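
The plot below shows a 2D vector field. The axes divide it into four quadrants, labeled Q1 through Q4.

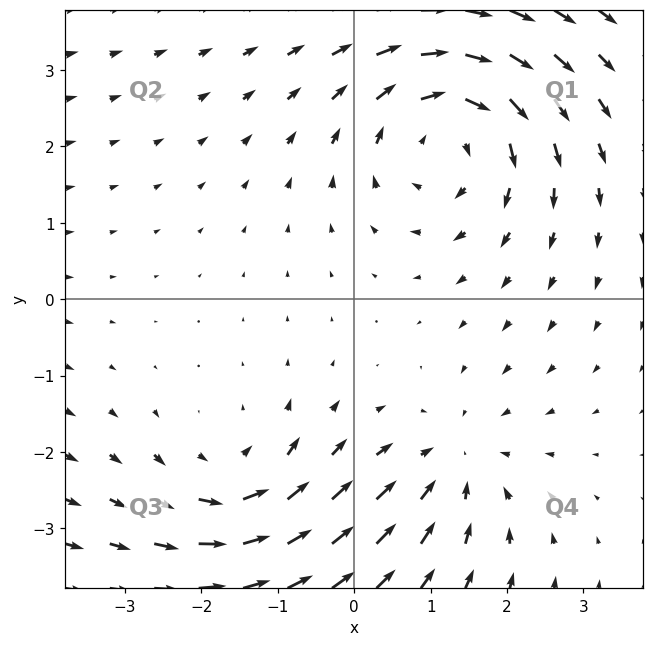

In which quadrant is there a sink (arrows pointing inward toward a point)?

Q4

The sink sits at approximately (1.3, -2.2), which lies in quadrant Q4. The divergence there is about -3, negative as expected for a sink.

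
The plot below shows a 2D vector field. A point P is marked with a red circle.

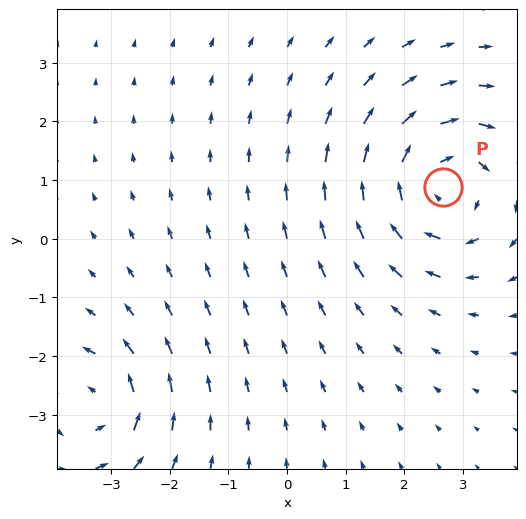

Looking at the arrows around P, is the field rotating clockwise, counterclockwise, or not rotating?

Near P at (2.7, 0.9) the arrows circulate clockwise. The curl (z-component) there is about -4; negative curl means clockwise rotation.

clockwise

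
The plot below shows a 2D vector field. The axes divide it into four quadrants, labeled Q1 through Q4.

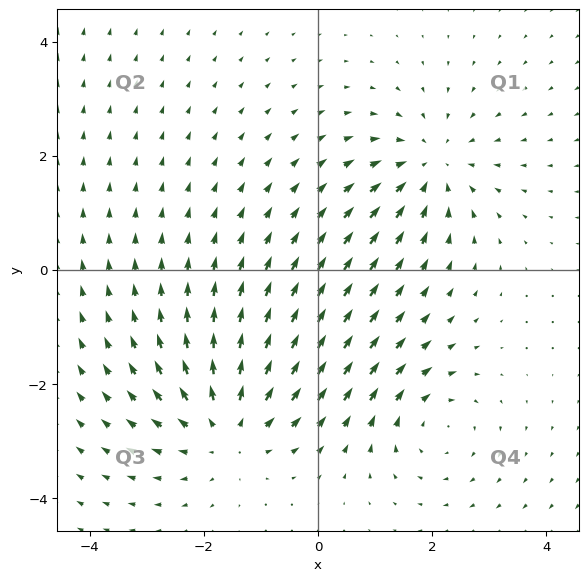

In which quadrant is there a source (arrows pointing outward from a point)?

The source sits at approximately (-1.6, -2.8), which lies in quadrant Q3. The divergence there is about +4, positive as expected for a source.

Q3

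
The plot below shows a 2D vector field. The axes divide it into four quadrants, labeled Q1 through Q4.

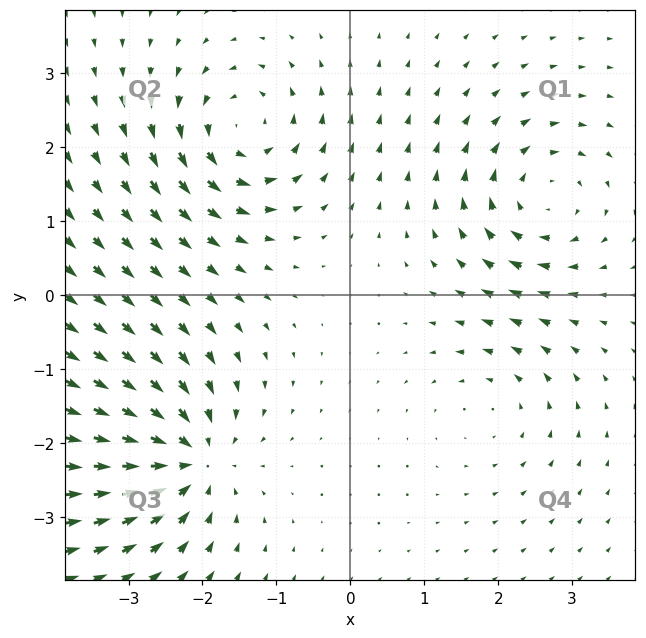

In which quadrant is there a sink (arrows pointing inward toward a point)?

Q3

The sink sits at approximately (-2.2, -2.2), which lies in quadrant Q3. The divergence there is about -7, negative as expected for a sink.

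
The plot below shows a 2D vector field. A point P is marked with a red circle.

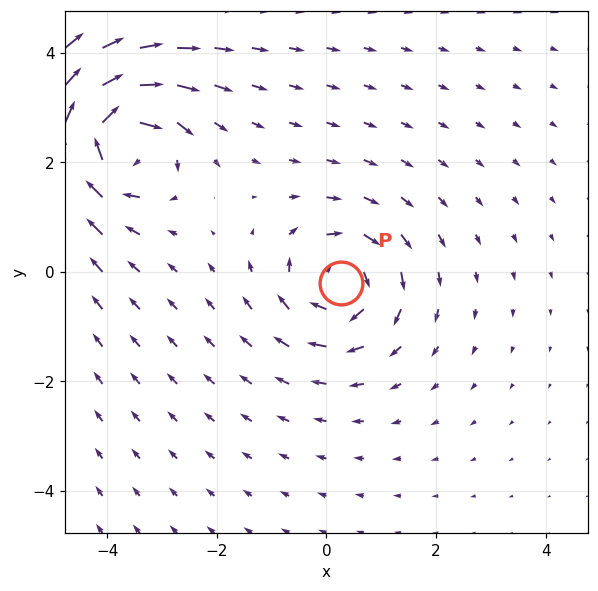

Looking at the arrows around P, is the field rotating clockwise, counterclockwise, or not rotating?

Near P at (0.3, -0.2) the arrows circulate clockwise. The curl (z-component) there is about -4; negative curl means clockwise rotation.

clockwise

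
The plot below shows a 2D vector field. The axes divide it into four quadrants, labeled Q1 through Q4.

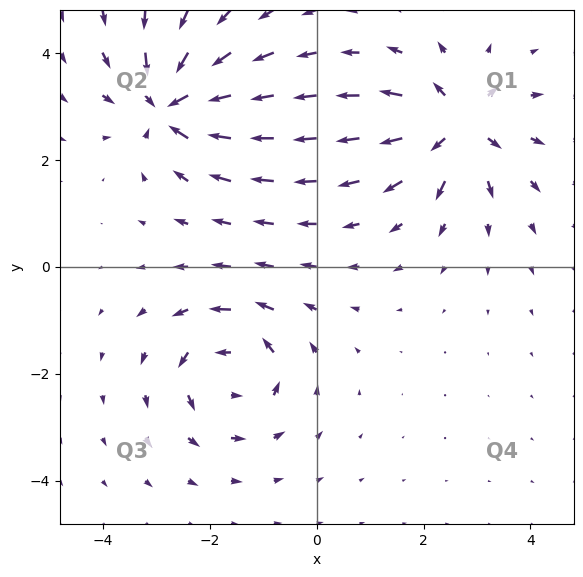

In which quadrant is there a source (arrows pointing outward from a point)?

The source sits at approximately (2.6, 2.7), which lies in quadrant Q1. The divergence there is about +5, positive as expected for a source.

Q1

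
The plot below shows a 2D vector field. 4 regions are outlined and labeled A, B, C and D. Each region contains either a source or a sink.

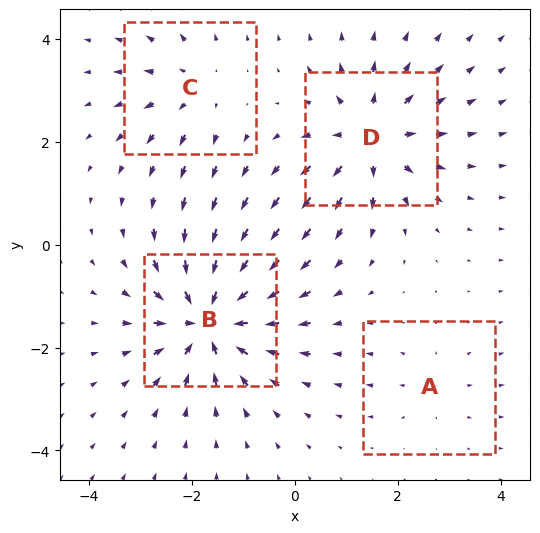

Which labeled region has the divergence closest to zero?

A

Divergence at each region's feature centre — A: about +2, B: about -8, C: about +3, D: about +6. Region A is closest to zero.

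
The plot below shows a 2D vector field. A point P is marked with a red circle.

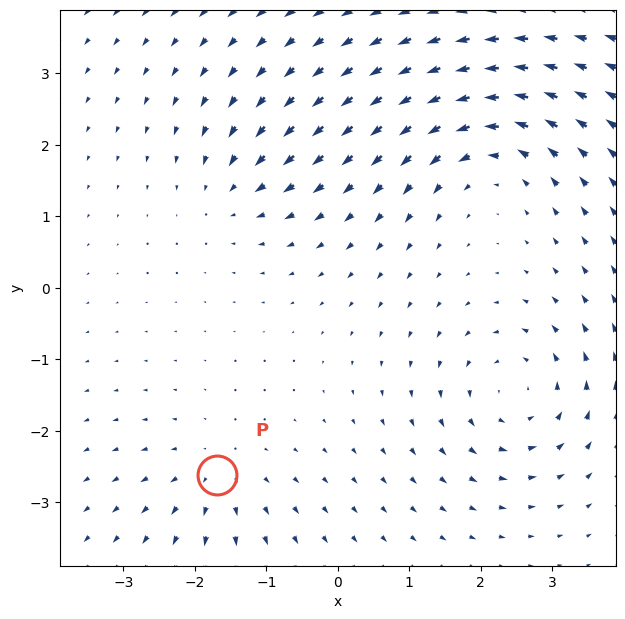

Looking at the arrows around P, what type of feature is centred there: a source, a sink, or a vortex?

At P (-1.7, -2.6) the arrows spread outward. Divergence about +4, curl ≈0 — positive divergence with near-zero curl is a source.

source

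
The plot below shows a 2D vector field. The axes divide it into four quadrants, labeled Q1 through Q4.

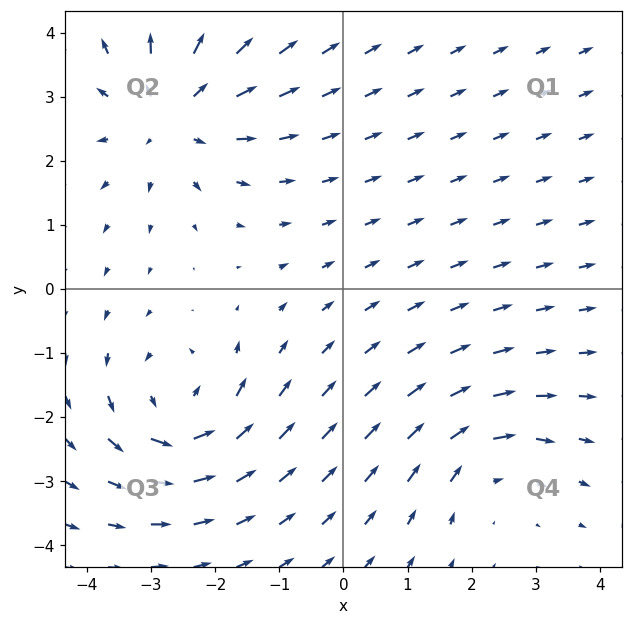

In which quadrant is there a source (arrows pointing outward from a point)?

Q2

The source sits at approximately (-2.7, 2.7), which lies in quadrant Q2. The divergence there is about +5, positive as expected for a source.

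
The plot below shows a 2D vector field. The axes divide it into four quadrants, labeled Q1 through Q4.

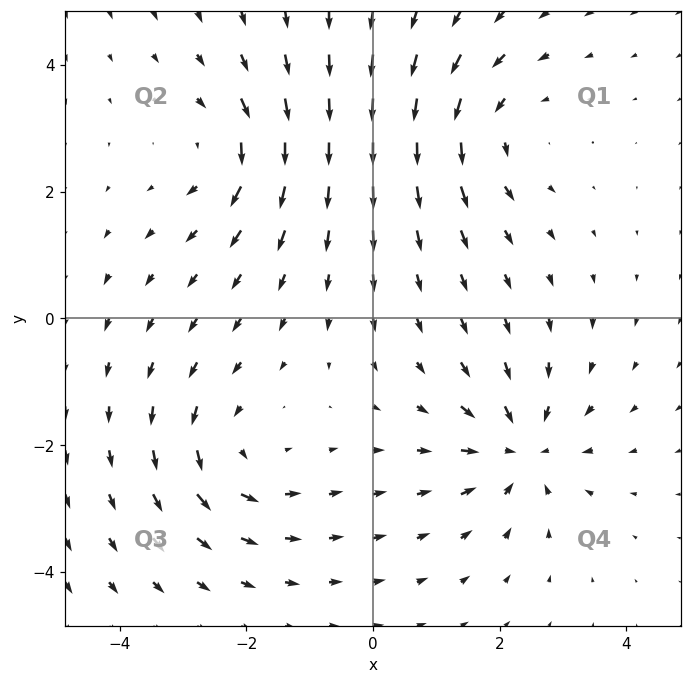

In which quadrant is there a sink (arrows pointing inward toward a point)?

Q4

The sink sits at approximately (2.3, -2.1), which lies in quadrant Q4. The divergence there is about -6, negative as expected for a sink.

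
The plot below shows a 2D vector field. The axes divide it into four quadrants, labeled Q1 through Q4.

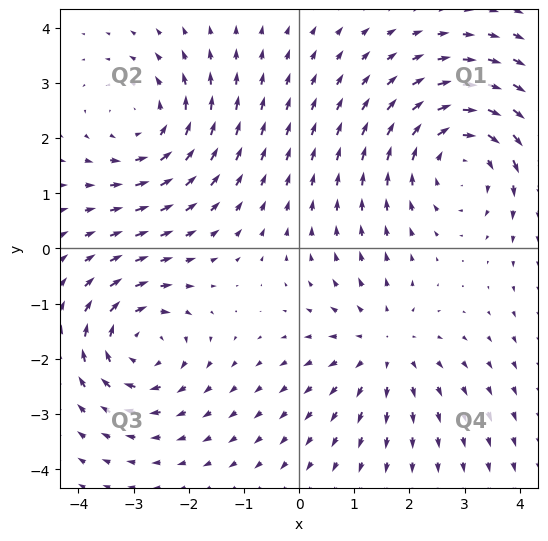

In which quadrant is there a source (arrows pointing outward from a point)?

Q4

The source sits at approximately (1.5, -1.8), which lies in quadrant Q4. The divergence there is about +3, positive as expected for a source.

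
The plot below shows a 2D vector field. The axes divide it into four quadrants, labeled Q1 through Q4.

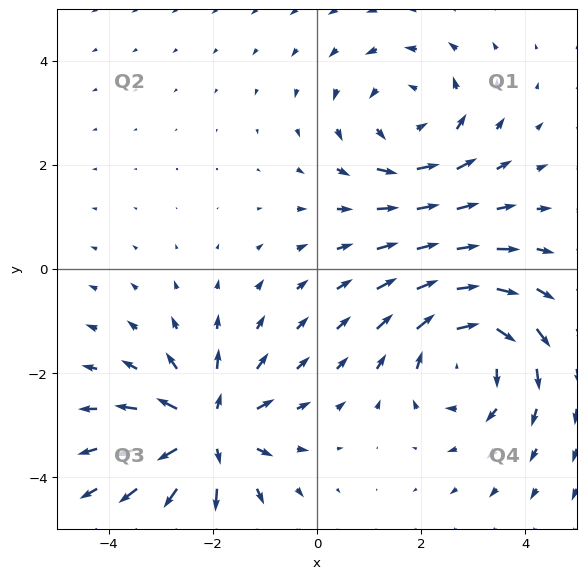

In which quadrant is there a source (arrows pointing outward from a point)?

The source sits at approximately (-2.1, -3.1), which lies in quadrant Q3. The divergence there is about +5, positive as expected for a source.

Q3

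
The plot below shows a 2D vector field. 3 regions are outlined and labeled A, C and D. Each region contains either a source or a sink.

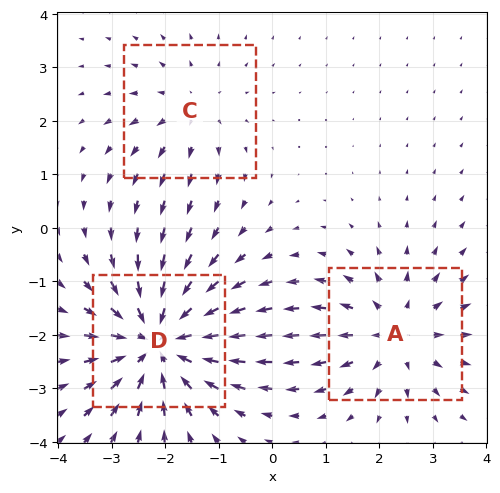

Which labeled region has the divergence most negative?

D

Divergence at each region's feature centre — A: about +3, C: about +2, D: about -4. Region D is most negative.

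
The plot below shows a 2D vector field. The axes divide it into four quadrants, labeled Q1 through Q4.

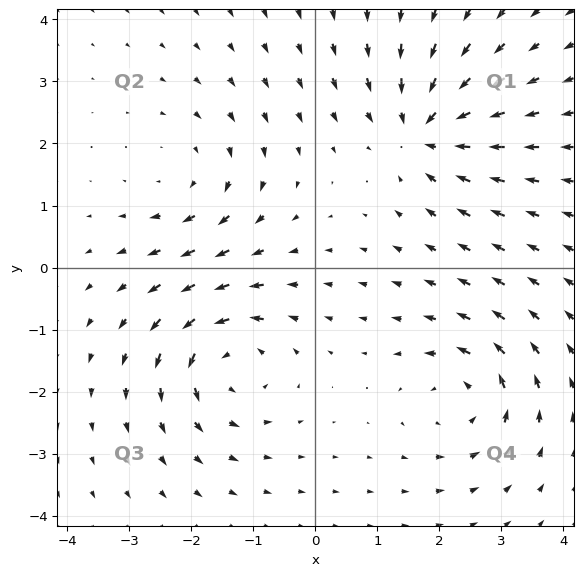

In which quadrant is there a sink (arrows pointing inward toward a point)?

The sink sits at approximately (1.8, 2.2), which lies in quadrant Q1. The divergence there is about -6, negative as expected for a sink.

Q1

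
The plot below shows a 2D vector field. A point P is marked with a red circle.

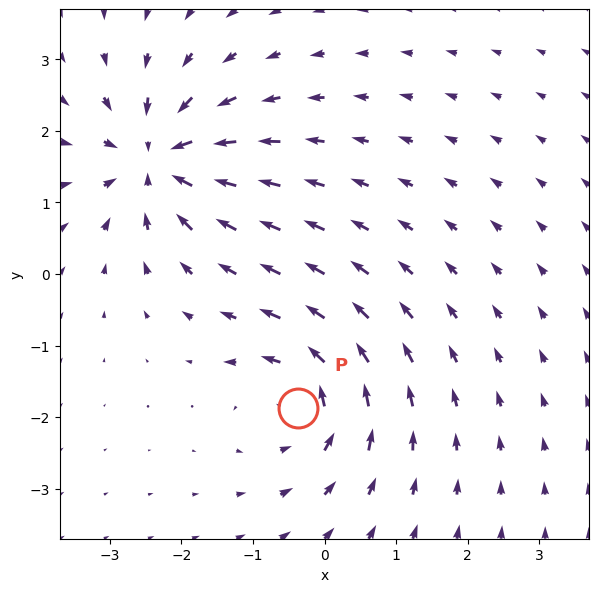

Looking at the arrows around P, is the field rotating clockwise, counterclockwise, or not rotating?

Near P at (-0.4, -1.9) the arrows circulate counterclockwise. The curl (z-component) there is about +5; positive curl means counterclockwise rotation.

counterclockwise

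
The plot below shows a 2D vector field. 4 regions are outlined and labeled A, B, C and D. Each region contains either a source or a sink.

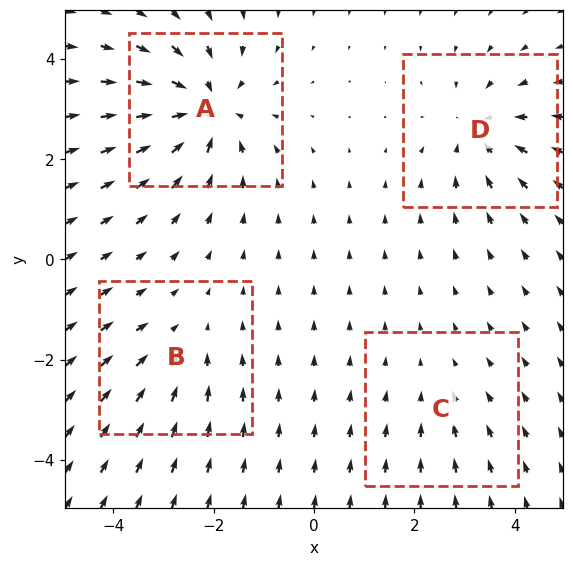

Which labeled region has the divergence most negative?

Divergence at each region's feature centre — A: about -7, B: about -3, C: about -2, D: about -5. Region A is most negative.

A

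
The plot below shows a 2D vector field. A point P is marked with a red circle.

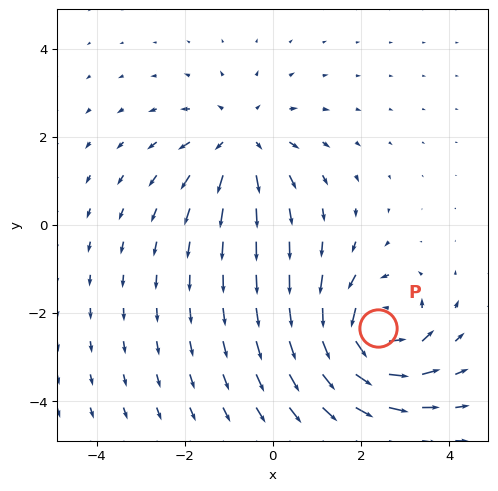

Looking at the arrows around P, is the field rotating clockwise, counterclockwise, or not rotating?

Near P at (2.4, -2.3) the arrows circulate counterclockwise. The curl (z-component) there is about +5; positive curl means counterclockwise rotation.

counterclockwise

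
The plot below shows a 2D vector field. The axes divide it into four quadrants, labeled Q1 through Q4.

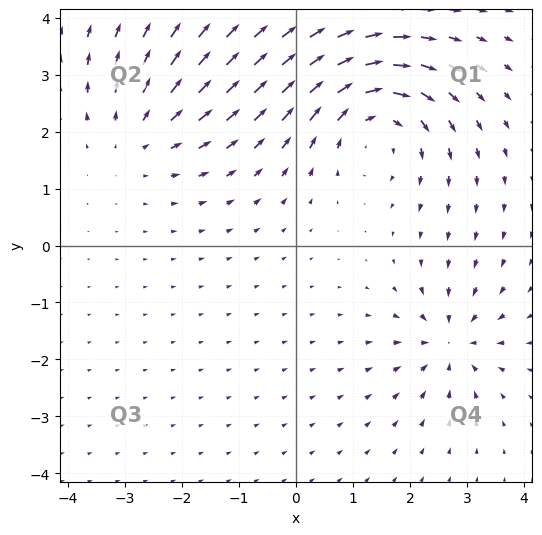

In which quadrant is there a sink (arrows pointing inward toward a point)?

The sink sits at approximately (2.7, -1.7), which lies in quadrant Q4. The divergence there is about -4, negative as expected for a sink.

Q4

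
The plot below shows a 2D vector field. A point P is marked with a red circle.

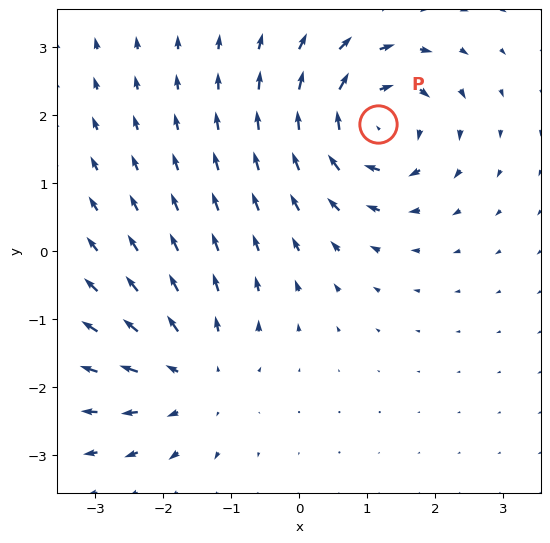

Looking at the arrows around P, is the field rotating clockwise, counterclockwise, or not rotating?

Near P at (1.2, 1.9) the arrows circulate clockwise. The curl (z-component) there is about -6; negative curl means clockwise rotation.

clockwise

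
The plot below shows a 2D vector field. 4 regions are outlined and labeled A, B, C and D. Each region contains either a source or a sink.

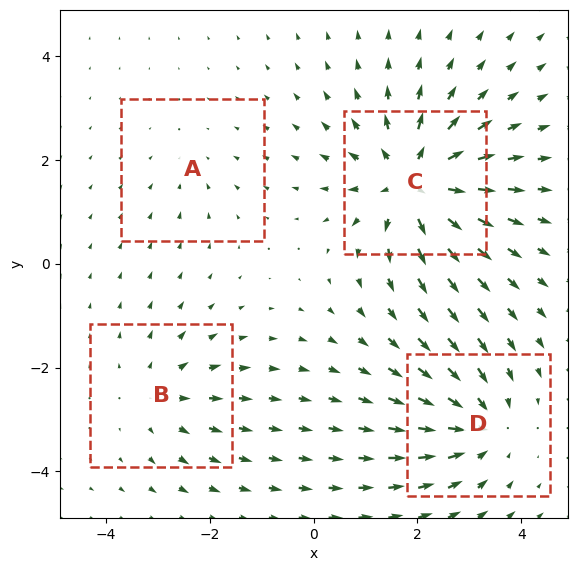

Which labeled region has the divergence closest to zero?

A

Divergence at each region's feature centre — A: about -2, B: about +3, C: about +8, D: about -5. Region A is closest to zero.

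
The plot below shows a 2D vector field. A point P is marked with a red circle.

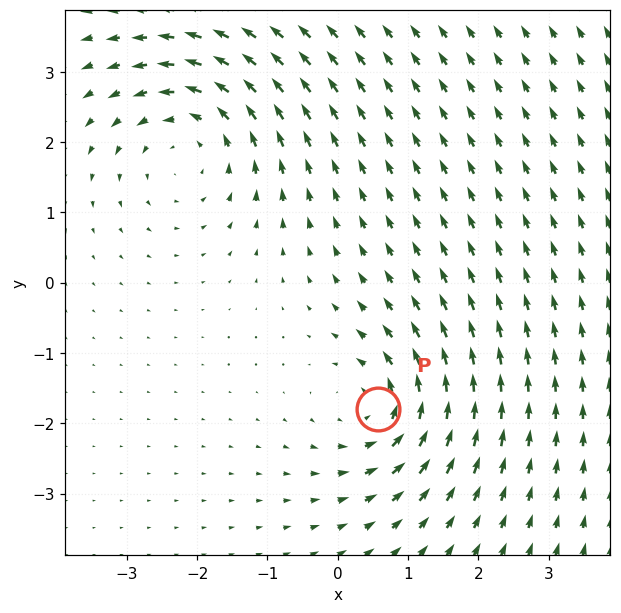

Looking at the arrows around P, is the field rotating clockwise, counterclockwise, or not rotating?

counterclockwise

Near P at (0.6, -1.8) the arrows circulate counterclockwise. The curl (z-component) there is about +4; positive curl means counterclockwise rotation.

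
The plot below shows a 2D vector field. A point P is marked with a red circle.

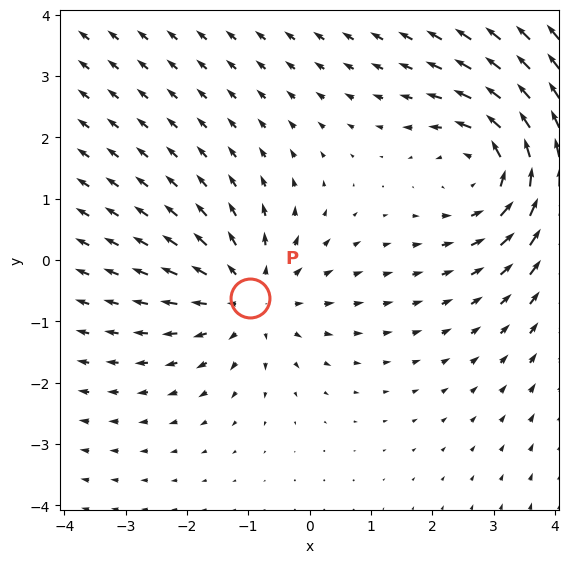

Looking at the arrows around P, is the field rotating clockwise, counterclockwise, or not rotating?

Near P at (-1.0, -0.6) the arrows show no circulation. The curl there is ≈0.

not rotating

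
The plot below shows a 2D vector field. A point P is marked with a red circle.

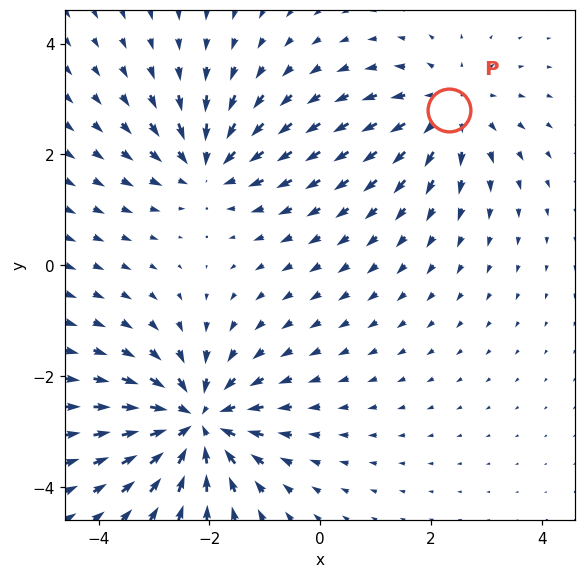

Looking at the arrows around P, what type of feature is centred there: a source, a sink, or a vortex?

At P (2.3, 2.8) the arrows spread outward. Divergence about +3, curl ≈0 — positive divergence with near-zero curl is a source.

source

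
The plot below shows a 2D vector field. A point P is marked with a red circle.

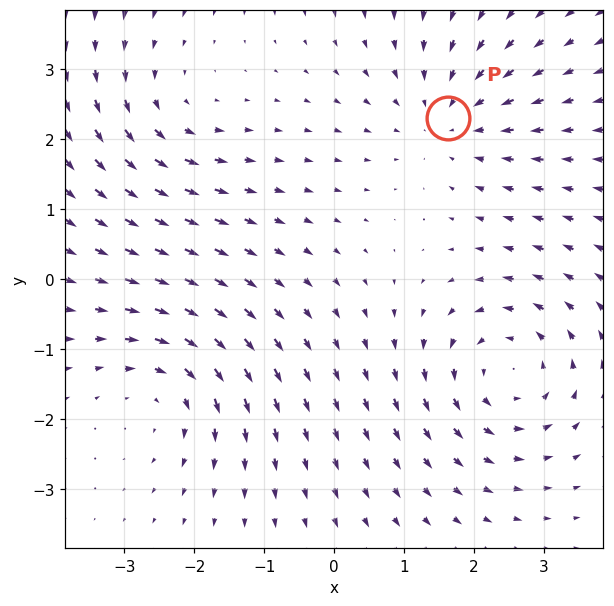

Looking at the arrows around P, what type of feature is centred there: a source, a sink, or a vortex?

sink

At P (1.6, 2.3) the arrows converge inward. Divergence about -3, curl ≈0 — negative divergence with near-zero curl is a sink.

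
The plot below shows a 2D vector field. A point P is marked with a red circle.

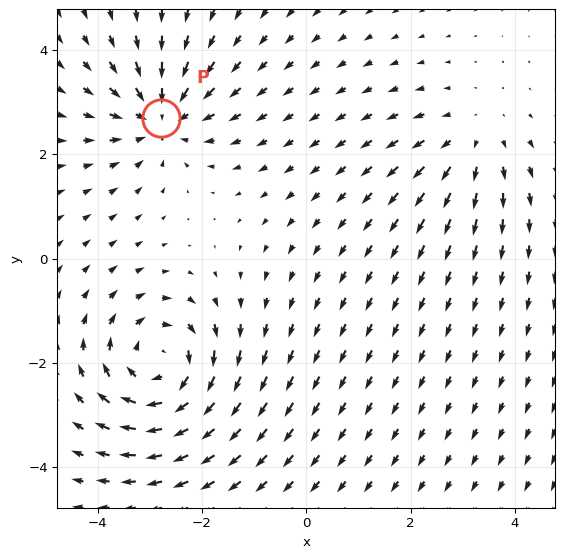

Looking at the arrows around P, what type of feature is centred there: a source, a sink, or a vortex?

At P (-2.8, 2.7) the arrows converge inward. Divergence about -4, curl ≈0 — negative divergence with near-zero curl is a sink.

sink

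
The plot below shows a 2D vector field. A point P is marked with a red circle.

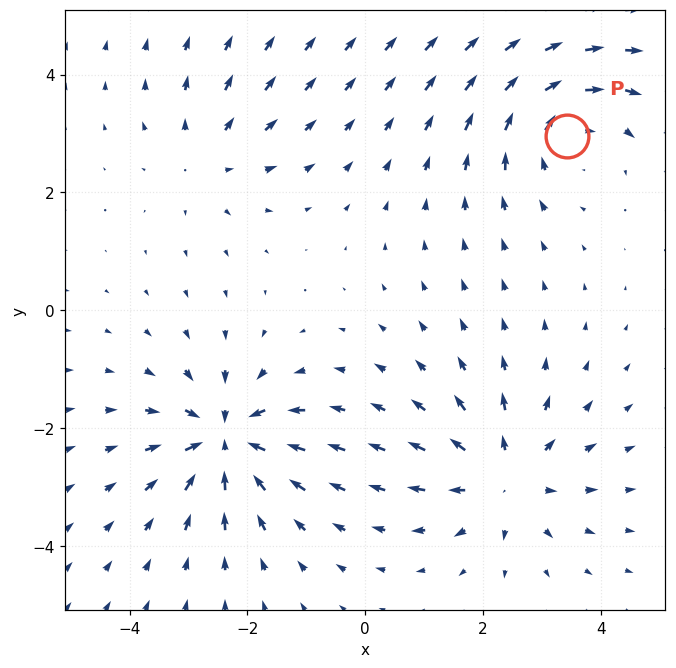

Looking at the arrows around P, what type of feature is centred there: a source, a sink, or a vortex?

vortex

At P (3.4, 3.0) the arrows circulate clockwise. Divergence ≈0, curl about -4 — near-zero divergence with nonzero curl is a vortex.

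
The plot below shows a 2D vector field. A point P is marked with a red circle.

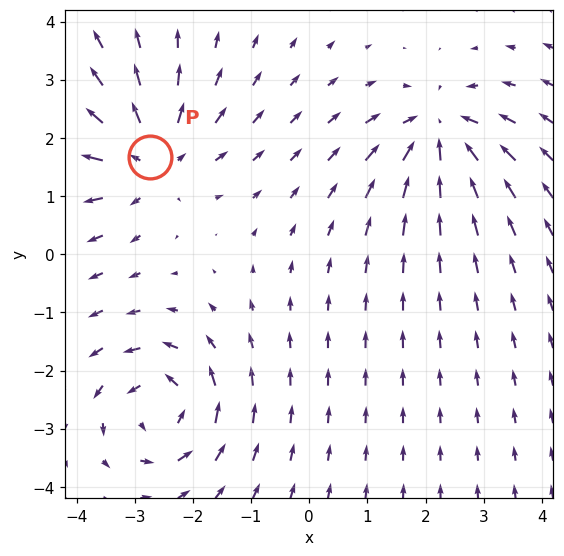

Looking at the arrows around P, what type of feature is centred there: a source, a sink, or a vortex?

At P (-2.7, 1.7) the arrows spread outward. Divergence about +3, curl ≈0 — positive divergence with near-zero curl is a source.

source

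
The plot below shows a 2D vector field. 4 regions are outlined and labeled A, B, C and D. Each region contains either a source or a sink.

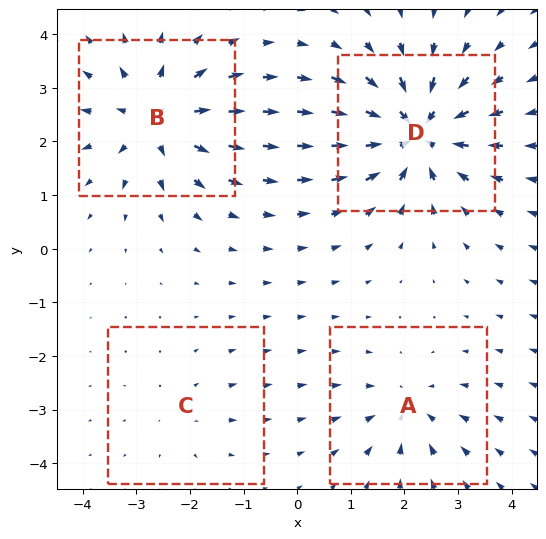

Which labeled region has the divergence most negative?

D

Divergence at each region's feature centre — A: about -4, B: about +6, C: about +2, D: about -7. Region D is most negative.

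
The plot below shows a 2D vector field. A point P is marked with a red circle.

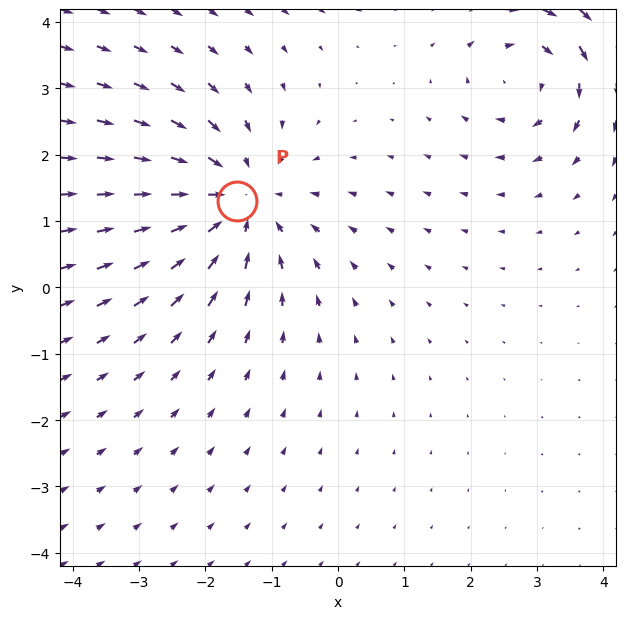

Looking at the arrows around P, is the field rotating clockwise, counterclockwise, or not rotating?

not rotating

Near P at (-1.5, 1.3) the arrows show no circulation. The curl there is ≈0.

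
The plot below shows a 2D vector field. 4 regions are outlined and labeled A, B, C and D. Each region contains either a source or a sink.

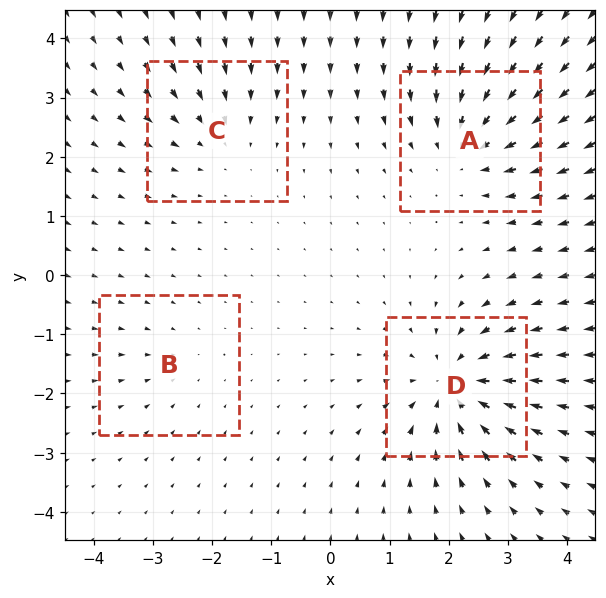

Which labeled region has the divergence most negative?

Divergence at each region's feature centre — A: about -5, B: about -2, C: about -4, D: about -7. Region D is most negative.

D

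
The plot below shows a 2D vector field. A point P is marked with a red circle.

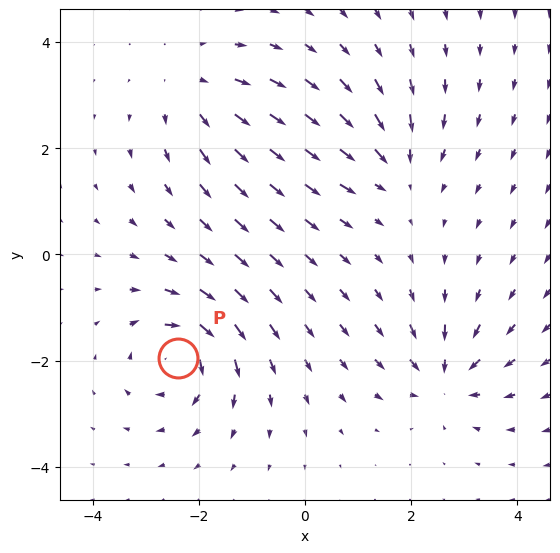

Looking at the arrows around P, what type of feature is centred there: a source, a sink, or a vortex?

vortex

At P (-2.4, -1.9) the arrows circulate clockwise. Divergence ≈0, curl about -6 — near-zero divergence with nonzero curl is a vortex.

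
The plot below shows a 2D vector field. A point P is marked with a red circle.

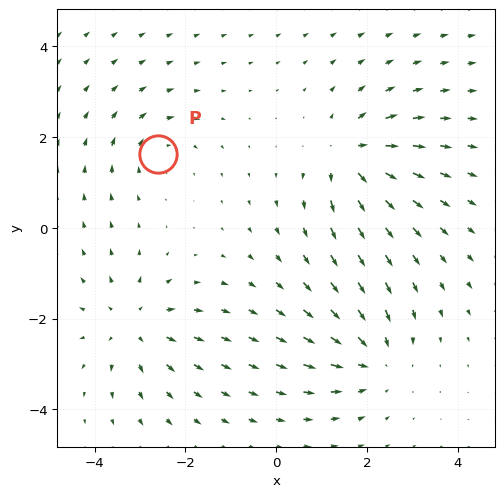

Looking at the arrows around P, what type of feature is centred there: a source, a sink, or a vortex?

At P (-2.6, 1.6) the arrows circulate clockwise. Divergence ≈0, curl about -3 — near-zero divergence with nonzero curl is a vortex.

vortex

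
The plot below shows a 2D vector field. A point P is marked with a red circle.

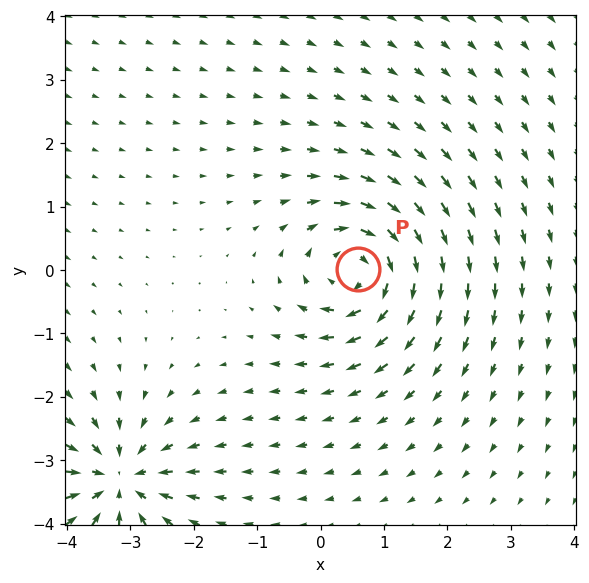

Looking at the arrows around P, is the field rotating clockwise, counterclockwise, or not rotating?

Near P at (0.6, 0.0) the arrows circulate clockwise. The curl (z-component) there is about -4; negative curl means clockwise rotation.

clockwise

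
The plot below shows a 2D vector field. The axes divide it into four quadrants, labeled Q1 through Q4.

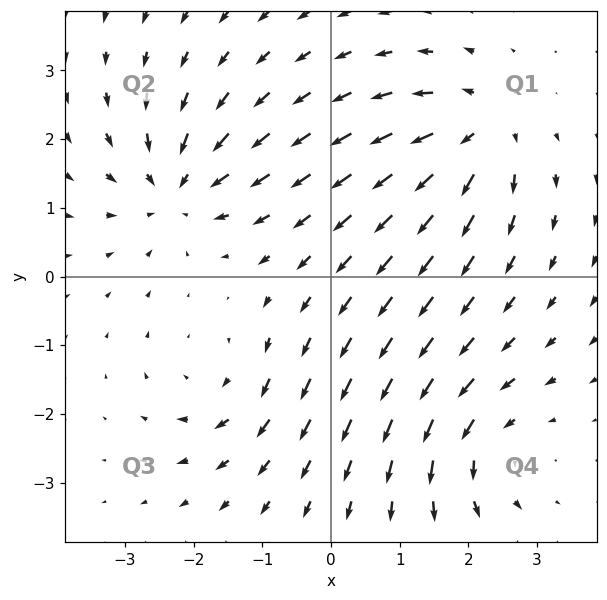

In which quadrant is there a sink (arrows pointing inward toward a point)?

Q2

The sink sits at approximately (-2.2, 1.3), which lies in quadrant Q2. The divergence there is about -6, negative as expected for a sink.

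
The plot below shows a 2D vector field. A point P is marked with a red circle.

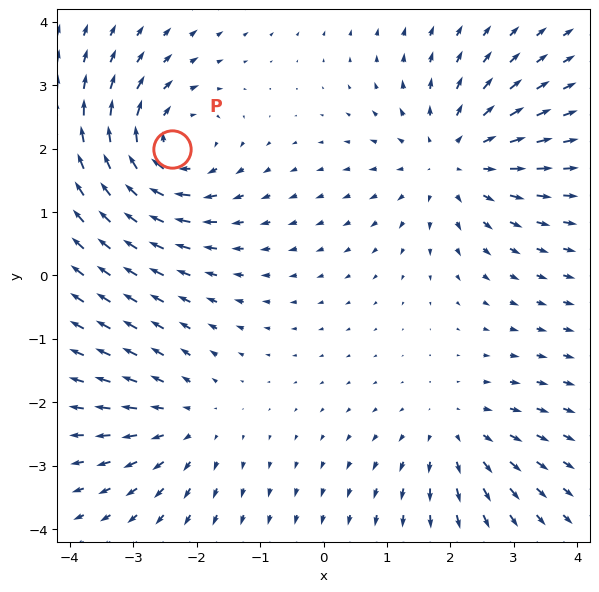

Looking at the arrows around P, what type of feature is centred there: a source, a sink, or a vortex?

At P (-2.4, 2.0) the arrows circulate clockwise. Divergence ≈0, curl about -6 — near-zero divergence with nonzero curl is a vortex.

vortex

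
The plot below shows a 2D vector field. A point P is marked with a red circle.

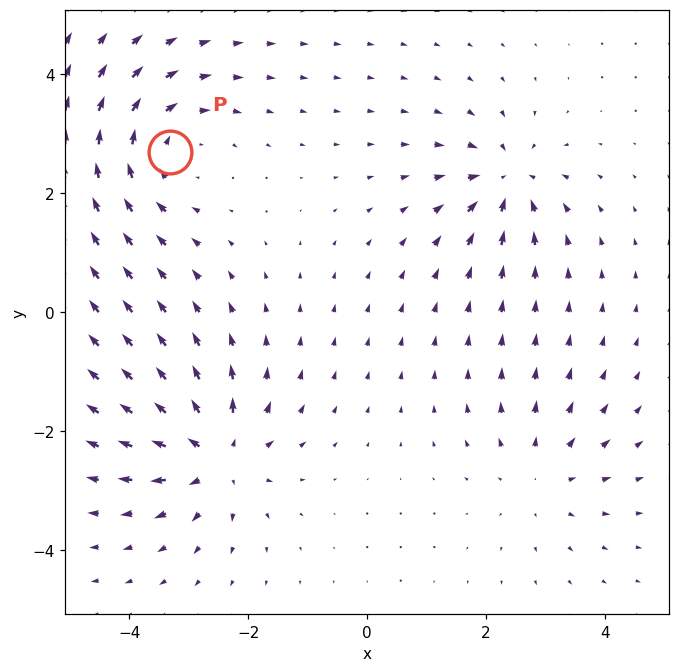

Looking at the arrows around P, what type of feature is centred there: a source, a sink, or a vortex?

vortex

At P (-3.3, 2.7) the arrows circulate clockwise. Divergence ≈0, curl about -3 — near-zero divergence with nonzero curl is a vortex.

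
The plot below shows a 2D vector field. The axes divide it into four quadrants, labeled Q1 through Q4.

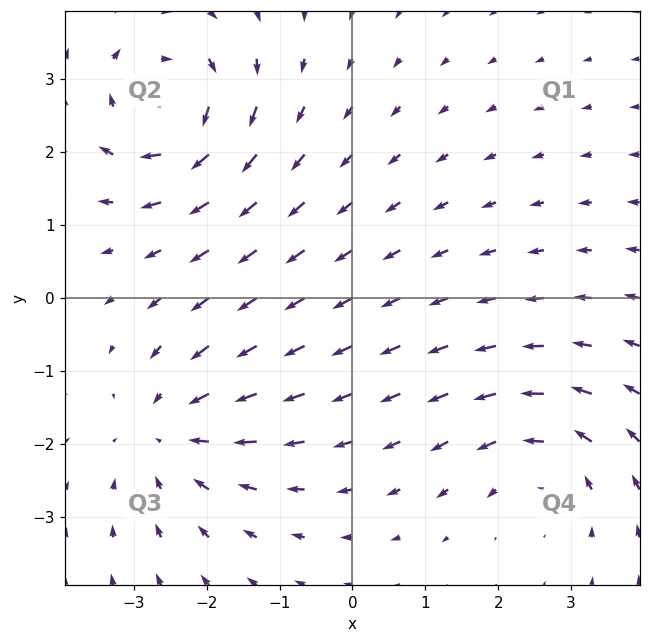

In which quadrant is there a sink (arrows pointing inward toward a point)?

Q3

The sink sits at approximately (-2.5, -1.8), which lies in quadrant Q3. The divergence there is about -4, negative as expected for a sink.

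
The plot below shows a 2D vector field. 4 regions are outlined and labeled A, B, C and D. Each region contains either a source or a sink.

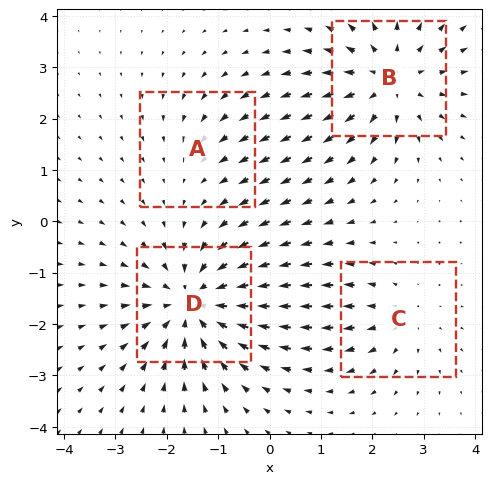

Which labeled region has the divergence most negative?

Divergence at each region's feature centre — A: about -2, B: about +5, C: about +3, D: about -6. Region D is most negative.

D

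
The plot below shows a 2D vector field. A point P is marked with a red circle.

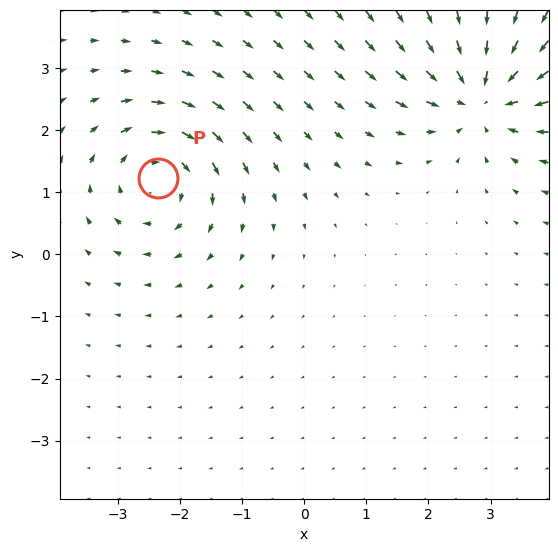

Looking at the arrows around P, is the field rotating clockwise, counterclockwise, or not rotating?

clockwise

Near P at (-2.3, 1.2) the arrows circulate clockwise. The curl (z-component) there is about -5; negative curl means clockwise rotation.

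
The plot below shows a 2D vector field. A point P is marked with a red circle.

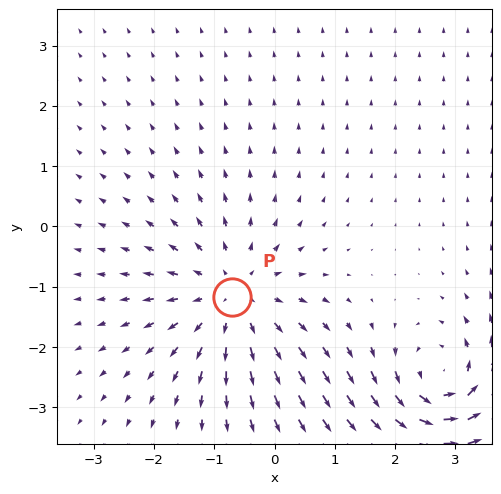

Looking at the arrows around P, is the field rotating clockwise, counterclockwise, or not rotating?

not rotating

Near P at (-0.7, -1.2) the arrows show no circulation. The curl there is ≈0.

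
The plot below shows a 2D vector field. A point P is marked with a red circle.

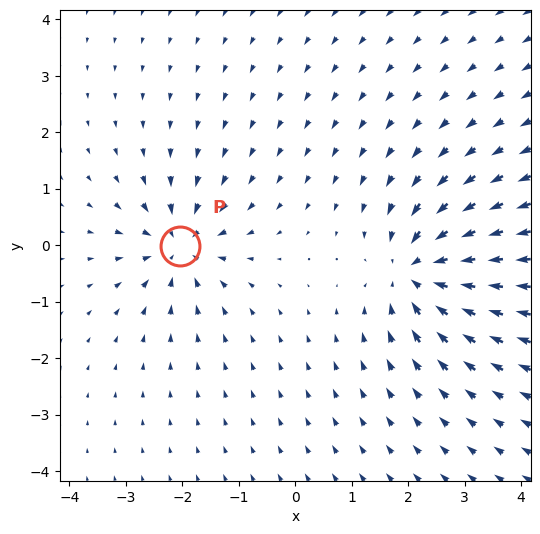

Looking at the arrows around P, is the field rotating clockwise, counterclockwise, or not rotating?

Near P at (-2.0, -0.0) the arrows show no circulation. The curl there is ≈0.

not rotating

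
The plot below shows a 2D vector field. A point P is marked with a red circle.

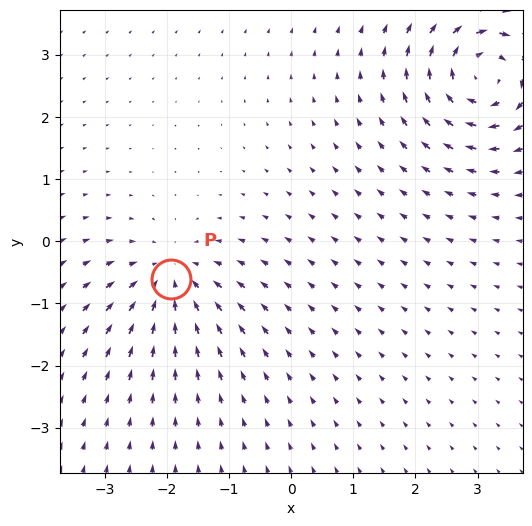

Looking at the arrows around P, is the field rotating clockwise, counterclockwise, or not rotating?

Near P at (-1.9, -0.6) the arrows show no circulation. The curl there is ≈0.

not rotating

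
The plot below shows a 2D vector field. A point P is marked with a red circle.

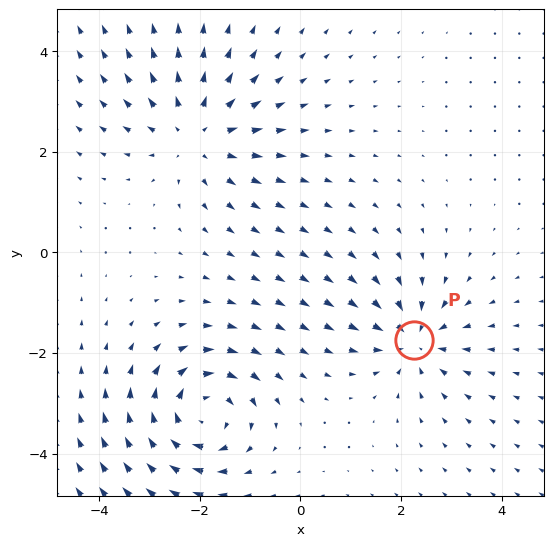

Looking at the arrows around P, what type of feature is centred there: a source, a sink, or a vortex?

sink

At P (2.3, -1.7) the arrows converge inward. Divergence about -5, curl ≈0 — negative divergence with near-zero curl is a sink.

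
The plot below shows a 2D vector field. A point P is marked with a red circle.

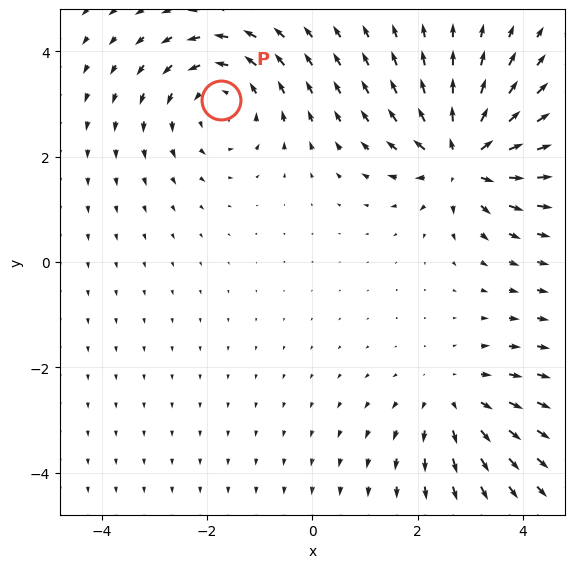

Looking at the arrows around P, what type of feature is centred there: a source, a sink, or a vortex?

vortex

At P (-1.7, 3.1) the arrows circulate counterclockwise. Divergence ≈0, curl about +3 — near-zero divergence with nonzero curl is a vortex.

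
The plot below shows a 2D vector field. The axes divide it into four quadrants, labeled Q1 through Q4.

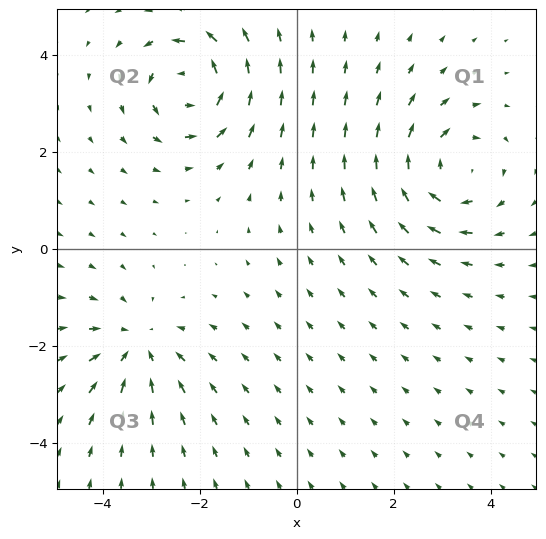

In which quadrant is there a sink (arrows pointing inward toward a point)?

The sink sits at approximately (-3.3, -2.0), which lies in quadrant Q3. The divergence there is about -4, negative as expected for a sink.

Q3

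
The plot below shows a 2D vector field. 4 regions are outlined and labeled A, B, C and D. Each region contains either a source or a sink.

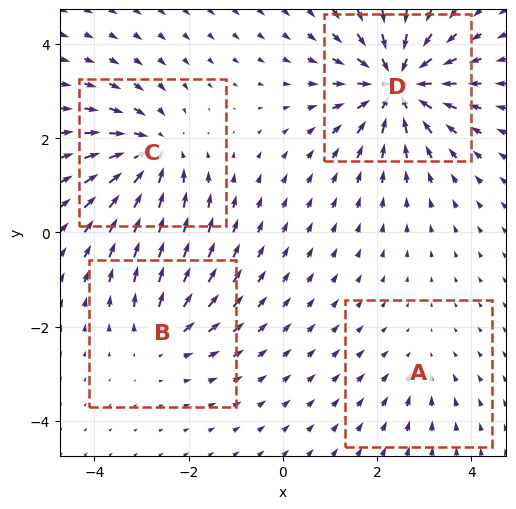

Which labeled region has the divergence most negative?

Divergence at each region's feature centre — A: about -2, B: about +3, C: about -5, D: about -7. Region D is most negative.

D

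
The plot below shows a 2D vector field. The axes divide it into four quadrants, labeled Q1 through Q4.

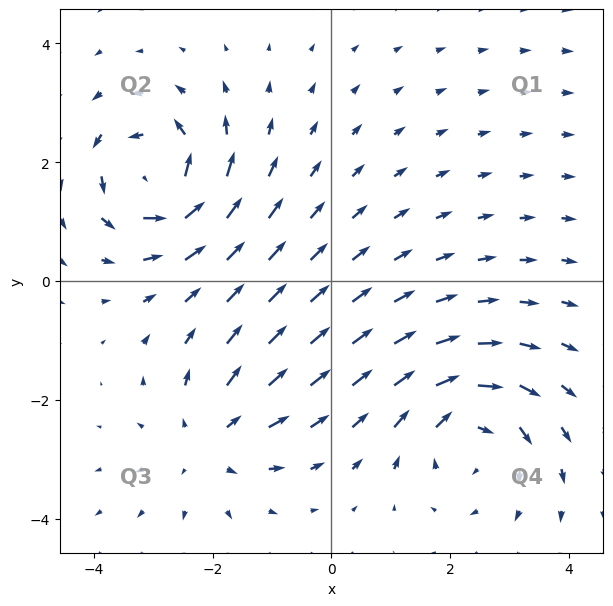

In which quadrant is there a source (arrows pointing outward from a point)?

The source sits at approximately (-2.1, -2.7), which lies in quadrant Q3. The divergence there is about +4, positive as expected for a source.

Q3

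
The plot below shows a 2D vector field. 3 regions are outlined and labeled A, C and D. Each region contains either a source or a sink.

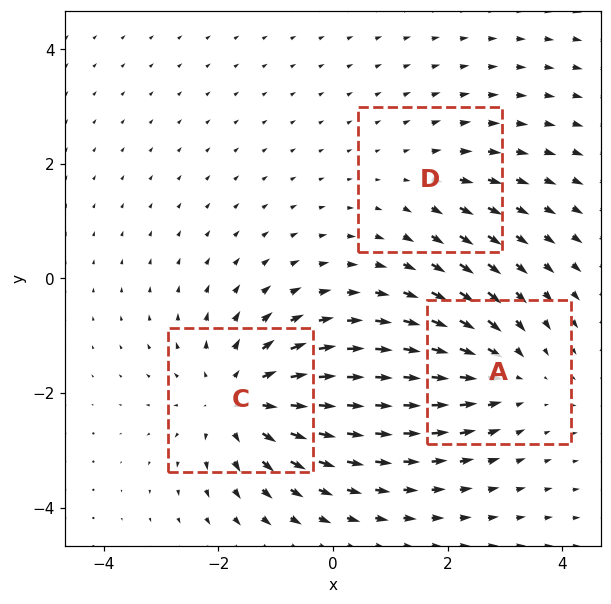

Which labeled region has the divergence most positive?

C

Divergence at each region's feature centre — A: about -3, C: about +4, D: about +2. Region C is most positive.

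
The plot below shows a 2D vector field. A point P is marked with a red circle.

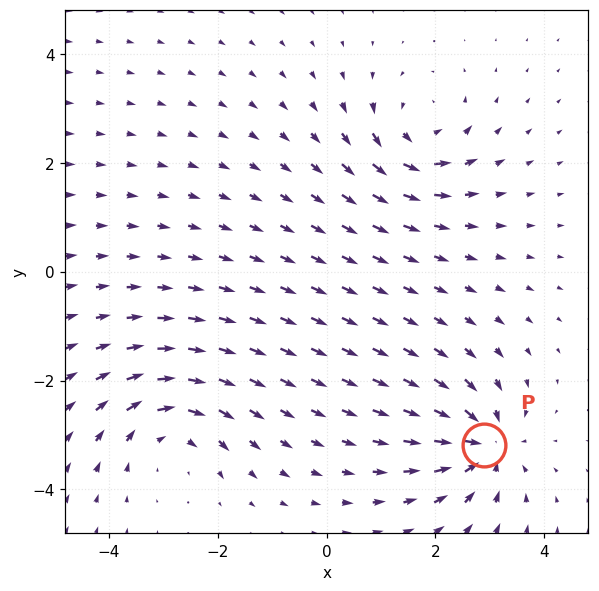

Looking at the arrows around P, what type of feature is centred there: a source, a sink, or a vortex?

At P (2.9, -3.2) the arrows converge inward. Divergence about -7, curl ≈0 — negative divergence with near-zero curl is a sink.

sink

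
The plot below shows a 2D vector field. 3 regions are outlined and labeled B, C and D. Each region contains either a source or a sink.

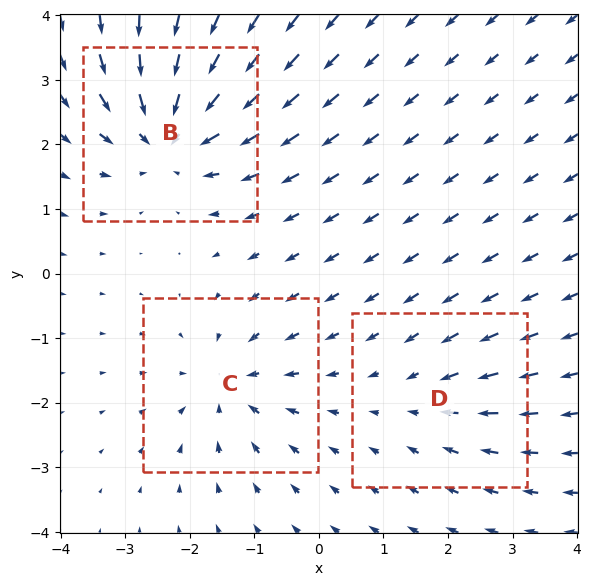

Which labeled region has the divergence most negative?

B

Divergence at each region's feature centre — B: about -5, C: about -3, D: about -2. Region B is most negative.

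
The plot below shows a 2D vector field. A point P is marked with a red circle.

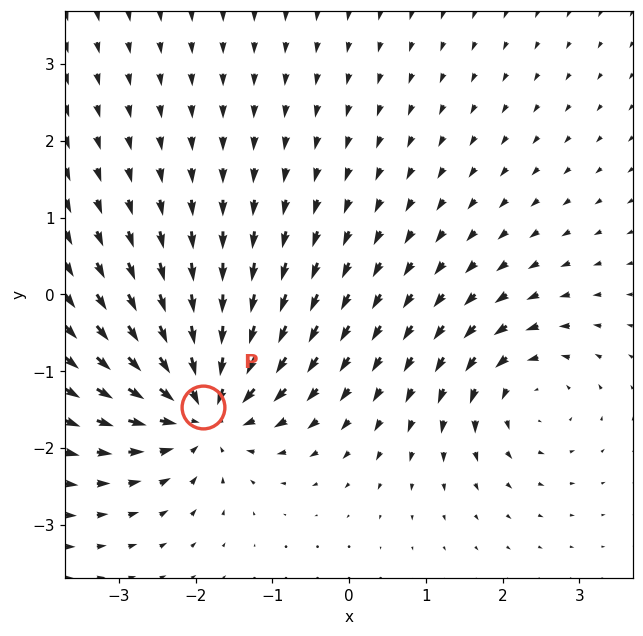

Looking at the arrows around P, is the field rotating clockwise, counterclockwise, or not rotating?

Near P at (-1.9, -1.5) the arrows show no circulation. The curl there is ≈0.

not rotating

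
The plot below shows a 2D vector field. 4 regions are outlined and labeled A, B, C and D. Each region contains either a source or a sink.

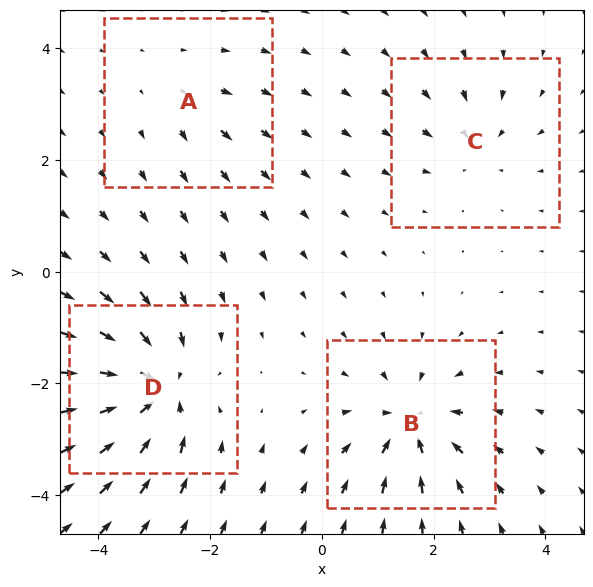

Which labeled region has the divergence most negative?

D

Divergence at each region's feature centre — A: about +2, B: about -6, C: about -4, D: about -8. Region D is most negative.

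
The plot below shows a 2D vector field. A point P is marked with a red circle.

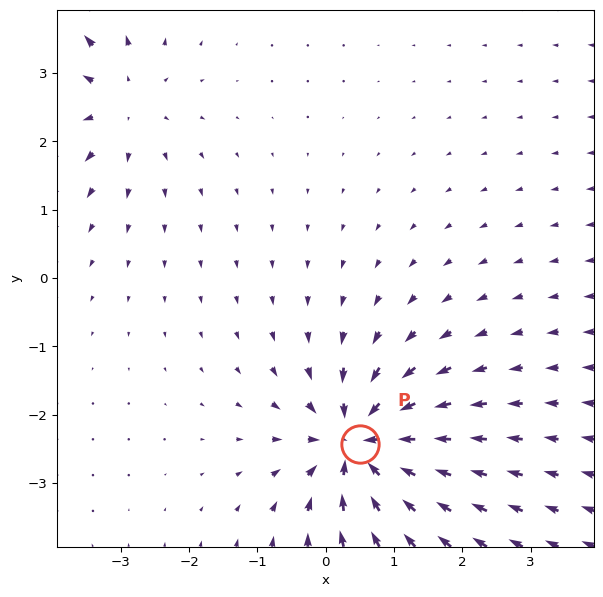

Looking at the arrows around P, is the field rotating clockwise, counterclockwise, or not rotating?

Near P at (0.5, -2.4) the arrows show no circulation. The curl there is ≈0.

not rotating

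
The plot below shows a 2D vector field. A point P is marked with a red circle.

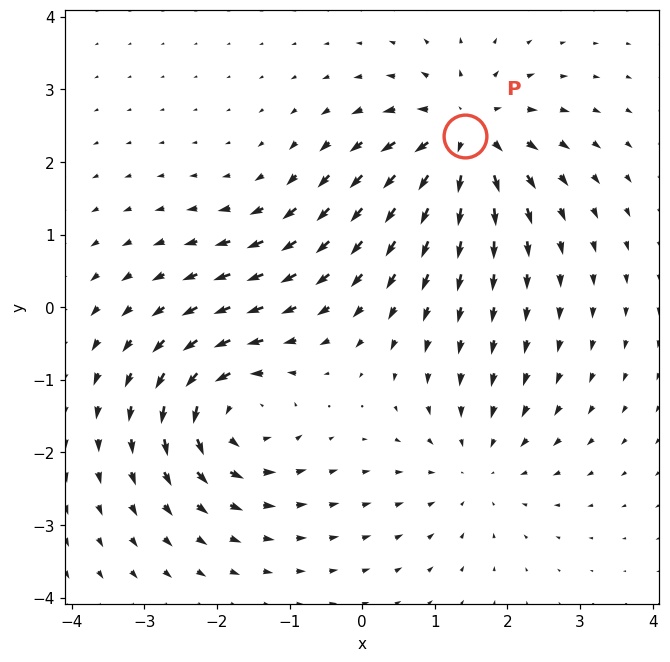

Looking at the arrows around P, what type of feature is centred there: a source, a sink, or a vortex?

source

At P (1.4, 2.4) the arrows spread outward. Divergence about +7, curl ≈0 — positive divergence with near-zero curl is a source.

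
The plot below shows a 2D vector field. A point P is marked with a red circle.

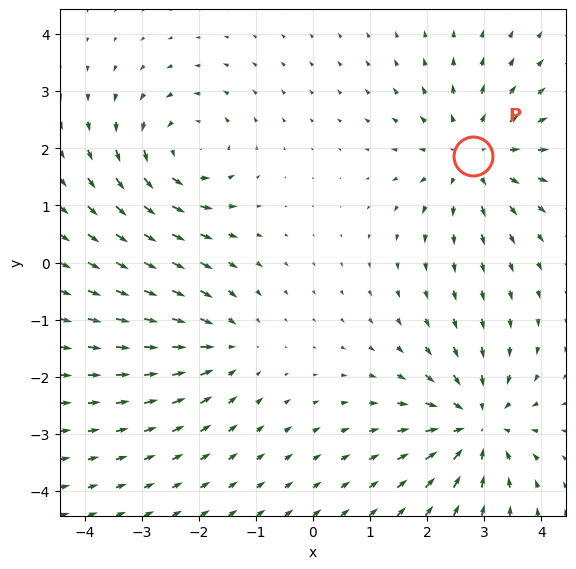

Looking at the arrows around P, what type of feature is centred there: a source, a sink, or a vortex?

source

At P (2.8, 1.9) the arrows spread outward. Divergence about +5, curl ≈0 — positive divergence with near-zero curl is a source.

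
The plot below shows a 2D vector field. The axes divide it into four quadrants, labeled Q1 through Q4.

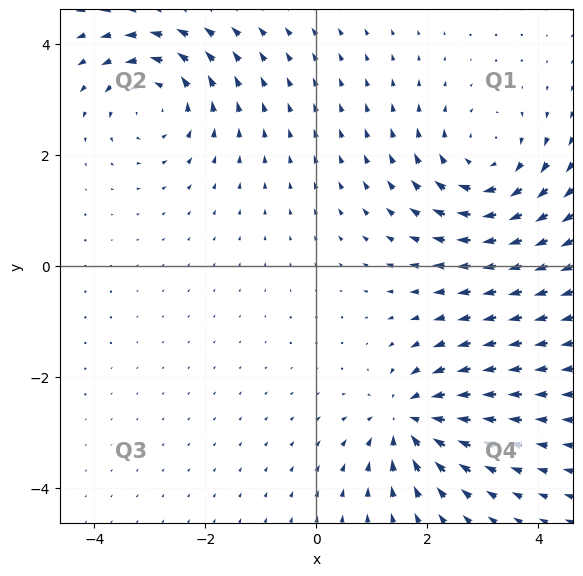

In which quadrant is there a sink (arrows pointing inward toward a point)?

The sink sits at approximately (1.7, -2.8), which lies in quadrant Q4. The divergence there is about -4, negative as expected for a sink.

Q4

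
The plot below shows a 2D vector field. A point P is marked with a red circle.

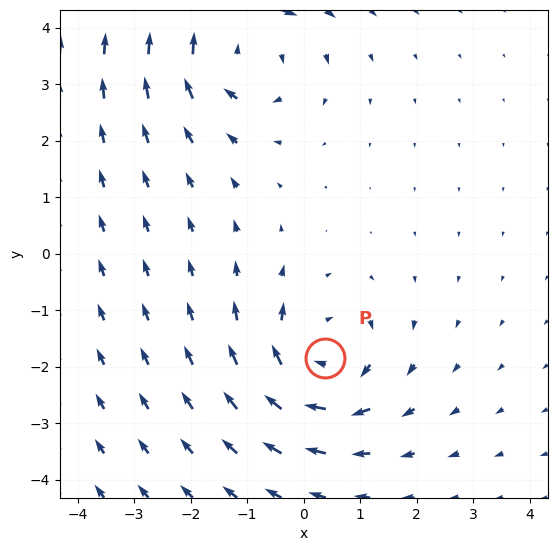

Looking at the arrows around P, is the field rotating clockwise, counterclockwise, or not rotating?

clockwise

Near P at (0.4, -1.8) the arrows circulate clockwise. The curl (z-component) there is about -5; negative curl means clockwise rotation.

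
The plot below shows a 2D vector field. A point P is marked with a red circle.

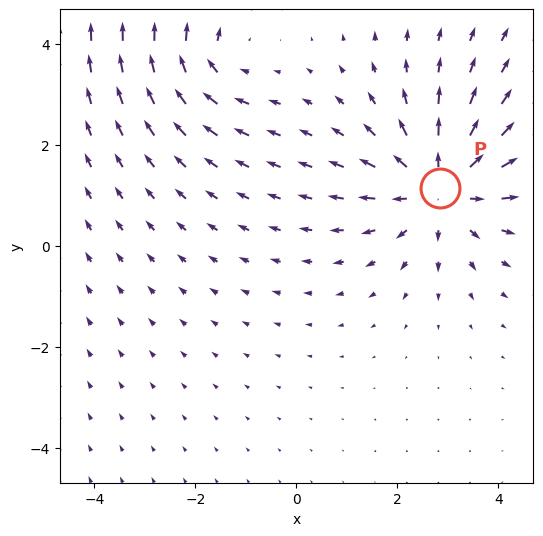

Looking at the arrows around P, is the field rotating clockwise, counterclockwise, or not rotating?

not rotating

Near P at (2.9, 1.2) the arrows show no circulation. The curl there is ≈0.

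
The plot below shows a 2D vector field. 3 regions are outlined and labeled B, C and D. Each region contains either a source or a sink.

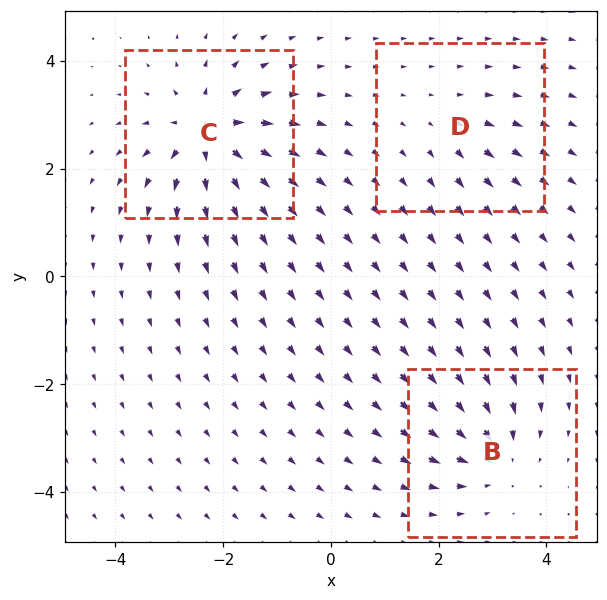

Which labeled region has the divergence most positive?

C

Divergence at each region's feature centre — B: about -4, C: about +6, D: about +2. Region C is most positive.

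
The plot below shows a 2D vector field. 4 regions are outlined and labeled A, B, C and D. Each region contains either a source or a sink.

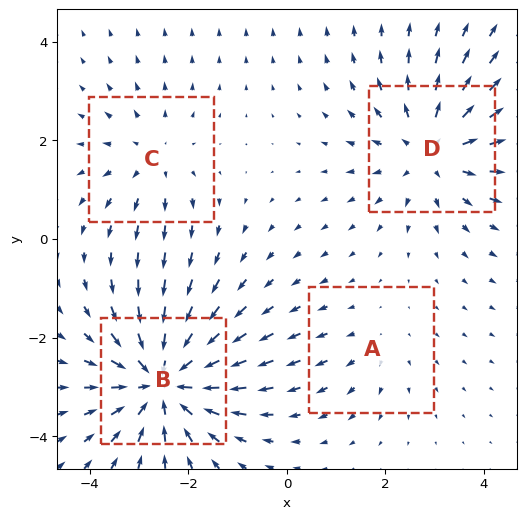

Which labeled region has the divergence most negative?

B

Divergence at each region's feature centre — A: about +2, B: about -6, C: about +3, D: about +4. Region B is most negative.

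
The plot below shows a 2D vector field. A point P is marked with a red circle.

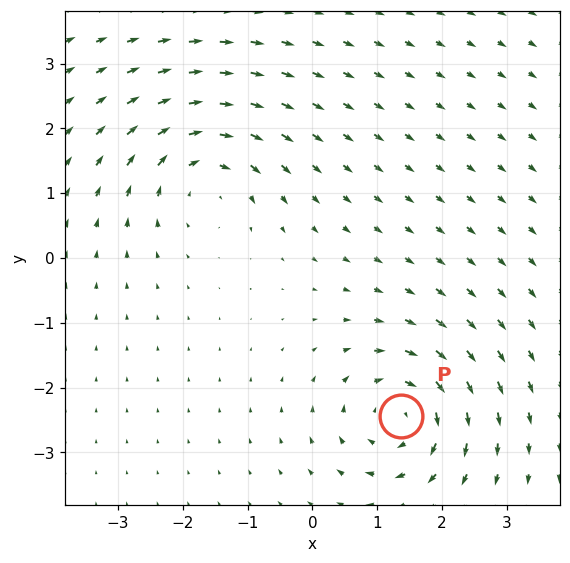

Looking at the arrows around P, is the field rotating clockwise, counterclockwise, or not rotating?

clockwise

Near P at (1.4, -2.4) the arrows circulate clockwise. The curl (z-component) there is about -5; negative curl means clockwise rotation.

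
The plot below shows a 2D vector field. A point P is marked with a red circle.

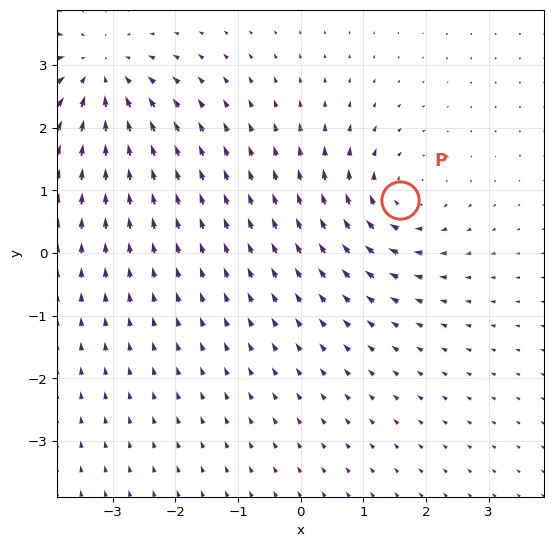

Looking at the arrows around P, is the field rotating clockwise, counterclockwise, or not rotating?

Near P at (1.6, 0.9) the arrows circulate clockwise. The curl (z-component) there is about -4; negative curl means clockwise rotation.

clockwise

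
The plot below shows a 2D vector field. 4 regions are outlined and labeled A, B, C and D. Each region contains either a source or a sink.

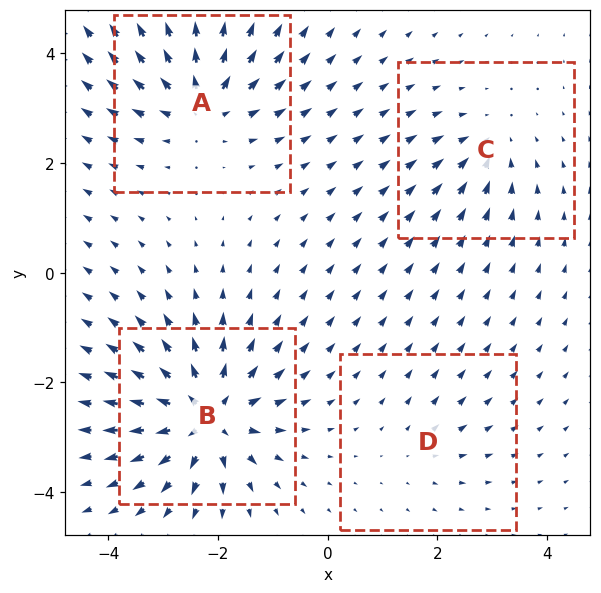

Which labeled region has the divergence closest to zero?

Divergence at each region's feature centre — A: about +7, B: about +9, C: about -4, D: about +2. Region D is closest to zero.

D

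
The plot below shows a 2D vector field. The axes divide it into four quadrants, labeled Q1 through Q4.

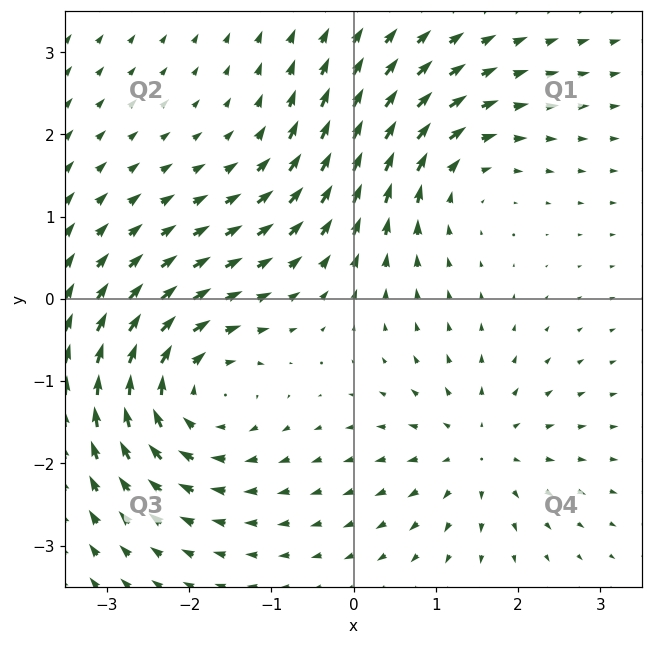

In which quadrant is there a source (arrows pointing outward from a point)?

Q4

The source sits at approximately (1.5, -1.8), which lies in quadrant Q4. The divergence there is about +4, positive as expected for a source.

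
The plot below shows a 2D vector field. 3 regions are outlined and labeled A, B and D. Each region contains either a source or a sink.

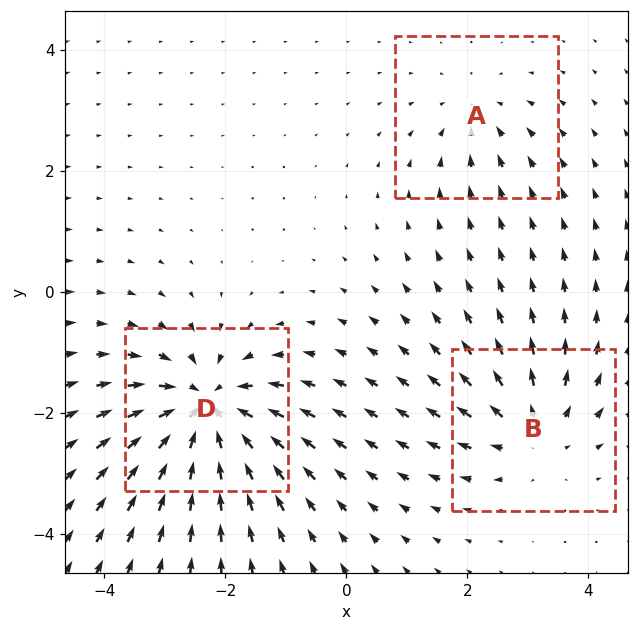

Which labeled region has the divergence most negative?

Divergence at each region's feature centre — A: about -2, B: about +4, D: about -6. Region D is most negative.

D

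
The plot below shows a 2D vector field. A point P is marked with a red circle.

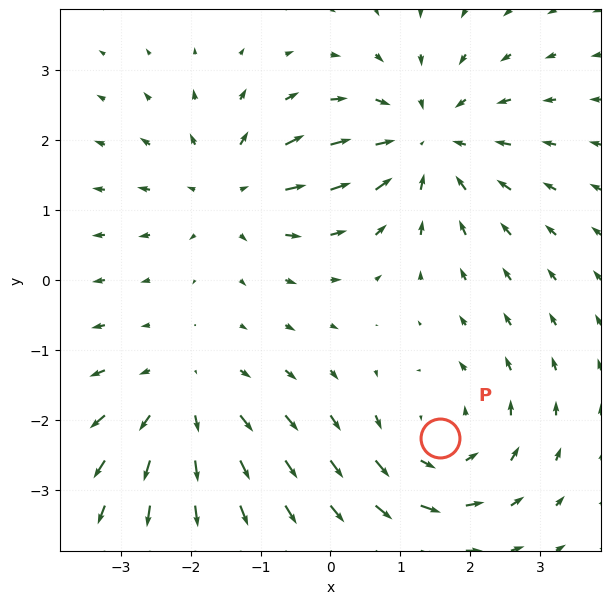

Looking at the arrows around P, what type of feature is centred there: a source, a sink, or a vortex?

vortex

At P (1.6, -2.3) the arrows circulate counterclockwise. Divergence ≈0, curl about +4 — near-zero divergence with nonzero curl is a vortex.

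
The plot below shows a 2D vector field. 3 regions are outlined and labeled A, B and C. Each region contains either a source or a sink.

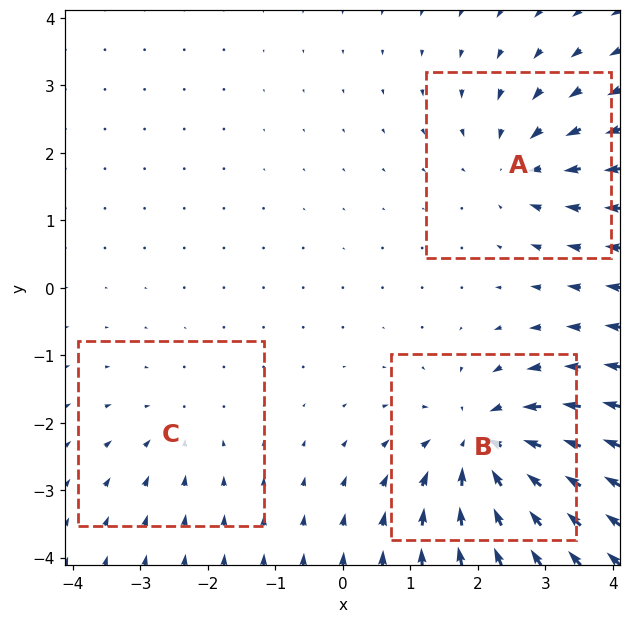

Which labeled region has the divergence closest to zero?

Divergence at each region's feature centre — A: about -4, B: about -6, C: about -2. Region C is closest to zero.

C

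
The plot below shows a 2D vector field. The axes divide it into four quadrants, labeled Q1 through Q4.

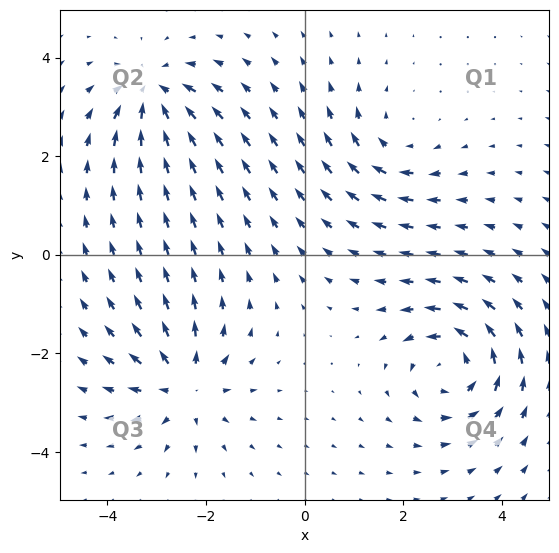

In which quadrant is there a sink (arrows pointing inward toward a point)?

Q2

The sink sits at approximately (-3.1, 3.3), which lies in quadrant Q2. The divergence there is about -4, negative as expected for a sink.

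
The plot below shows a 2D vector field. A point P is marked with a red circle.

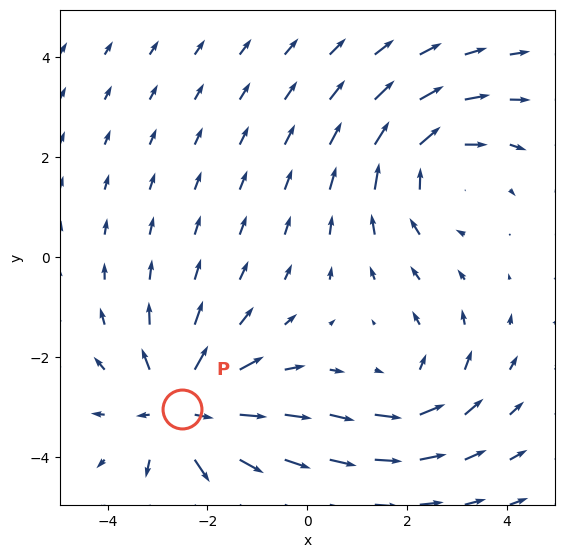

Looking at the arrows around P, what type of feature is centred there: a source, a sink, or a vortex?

source

At P (-2.5, -3.1) the arrows spread outward. Divergence about +4, curl ≈0 — positive divergence with near-zero curl is a source.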